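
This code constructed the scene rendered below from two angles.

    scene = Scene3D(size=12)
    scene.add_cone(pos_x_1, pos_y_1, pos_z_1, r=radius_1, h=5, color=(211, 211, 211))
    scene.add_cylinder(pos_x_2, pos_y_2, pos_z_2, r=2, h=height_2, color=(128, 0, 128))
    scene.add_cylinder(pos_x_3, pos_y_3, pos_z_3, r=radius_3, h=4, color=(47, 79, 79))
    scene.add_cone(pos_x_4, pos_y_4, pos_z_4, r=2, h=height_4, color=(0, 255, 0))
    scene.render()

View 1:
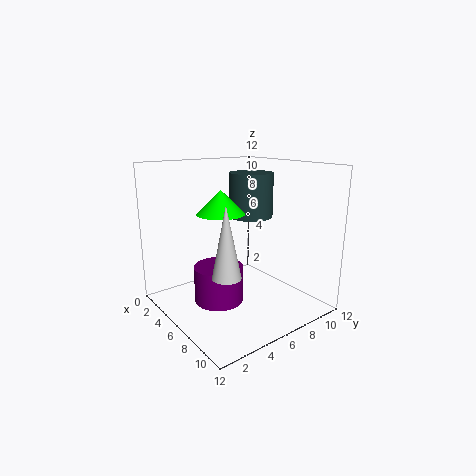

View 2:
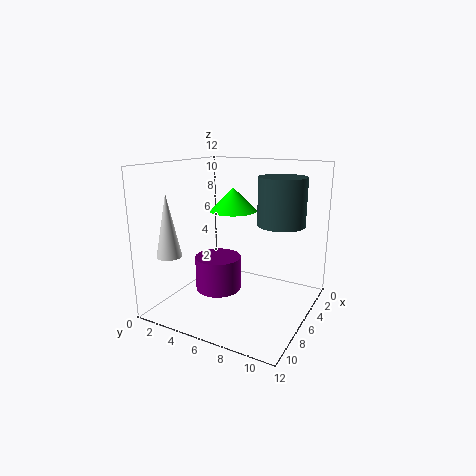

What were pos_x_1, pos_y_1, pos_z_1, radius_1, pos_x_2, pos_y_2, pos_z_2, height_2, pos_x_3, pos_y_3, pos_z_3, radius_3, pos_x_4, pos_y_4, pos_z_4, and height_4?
pos_x_1 = 10
pos_y_1 = 2
pos_z_1 = 5
radius_1 = 1
pos_x_2 = 6
pos_y_2 = 4
pos_z_2 = 1
height_2 = 3
pos_x_3 = 4
pos_y_3 = 9
pos_z_3 = 7
radius_3 = 2
pos_x_4 = 5
pos_y_4 = 5
pos_z_4 = 8
height_4 = 2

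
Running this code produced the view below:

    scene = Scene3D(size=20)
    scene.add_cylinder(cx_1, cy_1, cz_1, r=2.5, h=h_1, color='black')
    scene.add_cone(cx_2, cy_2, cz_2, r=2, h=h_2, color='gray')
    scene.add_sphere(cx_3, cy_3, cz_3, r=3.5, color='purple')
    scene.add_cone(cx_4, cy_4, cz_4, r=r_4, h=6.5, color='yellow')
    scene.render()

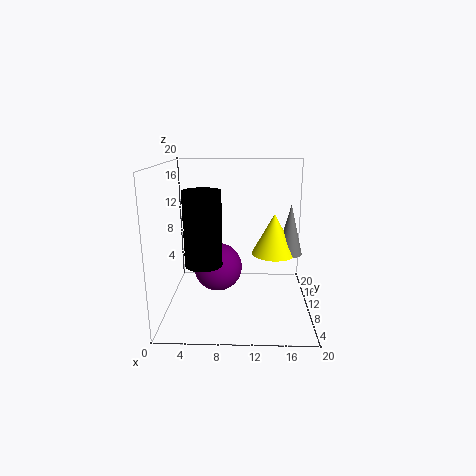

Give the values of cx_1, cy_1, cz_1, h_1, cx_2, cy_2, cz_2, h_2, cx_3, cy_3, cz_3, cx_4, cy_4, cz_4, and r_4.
cx_1 = 5.5
cy_1 = 7.5
cz_1 = 7
h_1 = 10
cx_2 = 18
cy_2 = 16
cz_2 = 5.5
h_2 = 8
cx_3 = 7
cy_3 = 11.5
cz_3 = 5
cx_4 = 15.5
cy_4 = 16
cz_4 = 5.5
r_4 = 3.5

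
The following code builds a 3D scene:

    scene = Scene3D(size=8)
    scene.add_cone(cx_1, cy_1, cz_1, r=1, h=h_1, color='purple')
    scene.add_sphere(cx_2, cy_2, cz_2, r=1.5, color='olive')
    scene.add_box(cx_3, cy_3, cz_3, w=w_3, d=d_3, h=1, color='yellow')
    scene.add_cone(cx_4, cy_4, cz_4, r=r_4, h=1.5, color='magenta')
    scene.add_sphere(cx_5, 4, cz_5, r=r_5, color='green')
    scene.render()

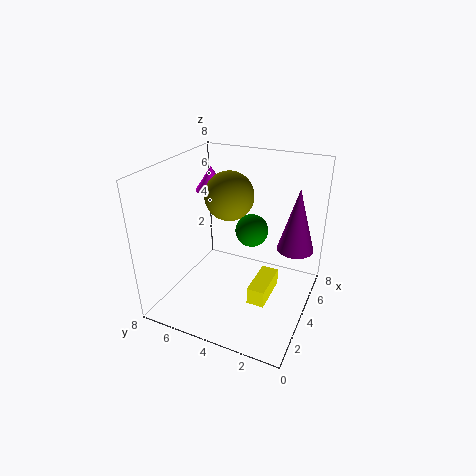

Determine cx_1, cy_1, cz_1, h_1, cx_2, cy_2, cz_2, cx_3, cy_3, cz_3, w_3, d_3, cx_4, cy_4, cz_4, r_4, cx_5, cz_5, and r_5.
cx_1 = 5; cy_1 = 1; cz_1 = 3.5; h_1 = 3.5; cx_2 = 6; cy_2 = 5.5; cz_2 = 5.5; cx_3 = 3; cy_3 = 2; cz_3 = 0.5; w_3 = 2.5; d_3 = 1; cx_4 = 6.5; cy_4 = 7; cz_4 = 5.5; r_4 = 1; cx_5 = 6; cz_5 = 3.5; r_5 = 1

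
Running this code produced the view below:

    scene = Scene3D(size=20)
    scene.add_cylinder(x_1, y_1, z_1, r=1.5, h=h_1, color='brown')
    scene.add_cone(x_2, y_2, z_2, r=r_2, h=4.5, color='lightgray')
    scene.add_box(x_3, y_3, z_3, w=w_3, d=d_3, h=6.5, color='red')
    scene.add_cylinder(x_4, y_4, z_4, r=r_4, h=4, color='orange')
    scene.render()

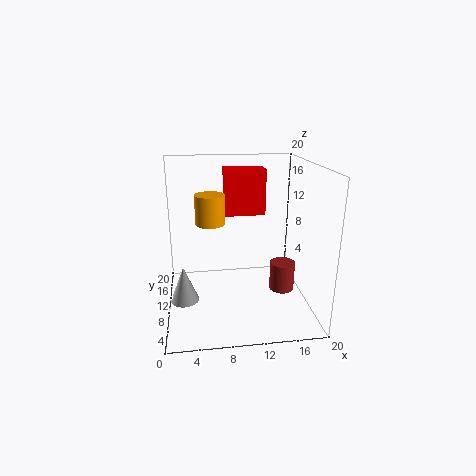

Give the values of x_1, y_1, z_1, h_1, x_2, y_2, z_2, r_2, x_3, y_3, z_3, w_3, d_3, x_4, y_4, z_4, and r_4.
x_1 = 14.5
y_1 = 3.25
z_1 = 5.75
h_1 = 3.5
x_2 = 2.5
y_2 = 4.5
z_2 = 4.25
r_2 = 1.75
x_3 = 8.5
y_3 = 12
z_3 = 12.5
w_3 = 5.75
d_3 = 3.25
x_4 = 6.25
y_4 = 10
z_4 = 12.25
r_4 = 2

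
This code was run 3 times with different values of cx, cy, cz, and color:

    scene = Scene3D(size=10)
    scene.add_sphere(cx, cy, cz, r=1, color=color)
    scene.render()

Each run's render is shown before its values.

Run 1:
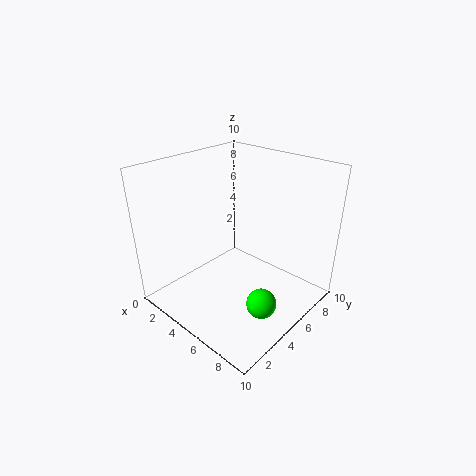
cx = 8
cy = 4
cz = 1.5
color = 'lime'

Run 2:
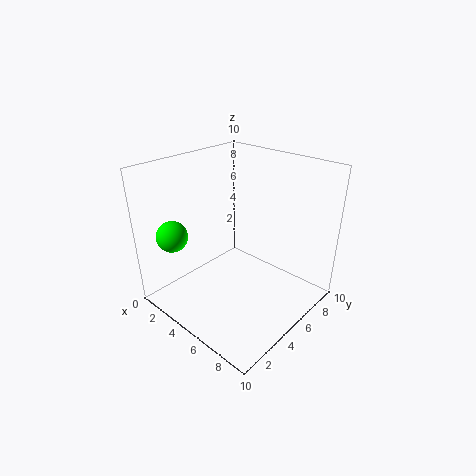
cx = 3
cy = 1
cz = 6
color = 'lime'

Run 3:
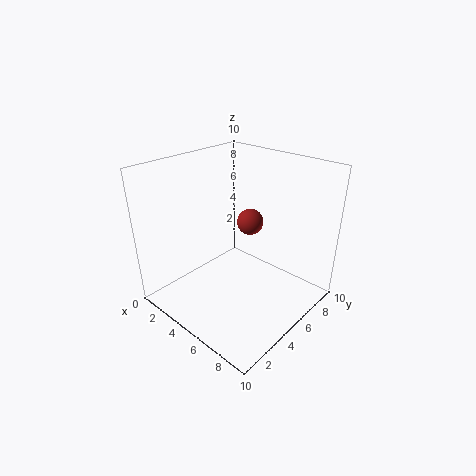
cx = 4
cy = 7.5
cz = 5
color = 'brown'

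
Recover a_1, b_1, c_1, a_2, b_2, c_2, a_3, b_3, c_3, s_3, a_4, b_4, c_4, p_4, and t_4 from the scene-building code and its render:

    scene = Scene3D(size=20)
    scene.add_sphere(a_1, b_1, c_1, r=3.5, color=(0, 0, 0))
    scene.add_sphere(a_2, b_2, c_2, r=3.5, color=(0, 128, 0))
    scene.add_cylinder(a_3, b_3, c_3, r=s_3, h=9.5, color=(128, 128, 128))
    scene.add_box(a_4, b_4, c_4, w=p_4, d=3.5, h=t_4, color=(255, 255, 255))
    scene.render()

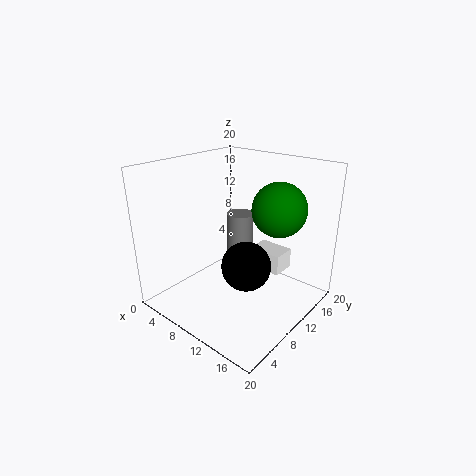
a_1 = 11.5; b_1 = 10; c_1 = 6; a_2 = 15.5; b_2 = 11.5; c_2 = 15; a_3 = 7.5; b_3 = 13.5; c_3 = 2.5; s_3 = 2; a_4 = 9.5; b_4 = 13.5; c_4 = 4; p_4 = 5; t_4 = 3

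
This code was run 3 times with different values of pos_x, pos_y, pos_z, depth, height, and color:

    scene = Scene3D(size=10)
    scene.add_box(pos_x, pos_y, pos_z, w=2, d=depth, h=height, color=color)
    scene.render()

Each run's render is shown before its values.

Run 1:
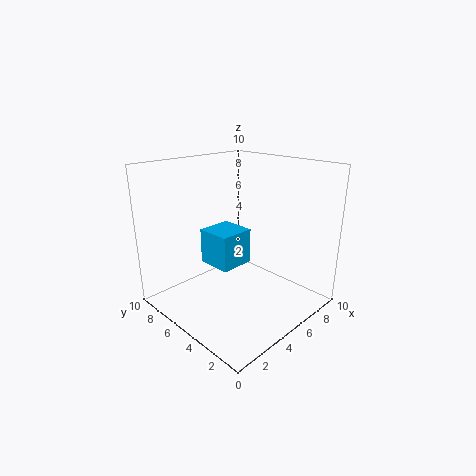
pos_x = 1, pos_y = 2, pos_z = 5, depth = 2, height = 2, color = 'deepskyblue'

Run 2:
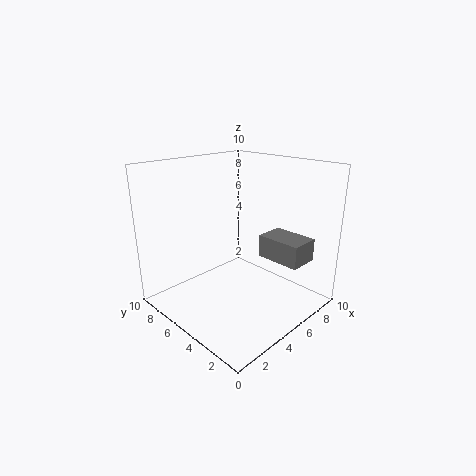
pos_x = 5.5, pos_y = 0.5, pos_z = 4, depth = 3, height = 1.5, color = 'gray'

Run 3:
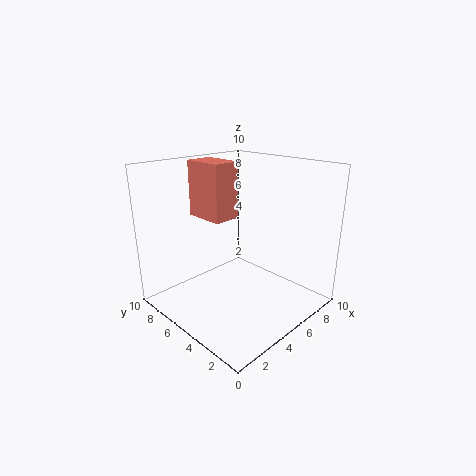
pos_x = 4, pos_y = 6, pos_z = 6, depth = 3, height = 4, color = 'salmon'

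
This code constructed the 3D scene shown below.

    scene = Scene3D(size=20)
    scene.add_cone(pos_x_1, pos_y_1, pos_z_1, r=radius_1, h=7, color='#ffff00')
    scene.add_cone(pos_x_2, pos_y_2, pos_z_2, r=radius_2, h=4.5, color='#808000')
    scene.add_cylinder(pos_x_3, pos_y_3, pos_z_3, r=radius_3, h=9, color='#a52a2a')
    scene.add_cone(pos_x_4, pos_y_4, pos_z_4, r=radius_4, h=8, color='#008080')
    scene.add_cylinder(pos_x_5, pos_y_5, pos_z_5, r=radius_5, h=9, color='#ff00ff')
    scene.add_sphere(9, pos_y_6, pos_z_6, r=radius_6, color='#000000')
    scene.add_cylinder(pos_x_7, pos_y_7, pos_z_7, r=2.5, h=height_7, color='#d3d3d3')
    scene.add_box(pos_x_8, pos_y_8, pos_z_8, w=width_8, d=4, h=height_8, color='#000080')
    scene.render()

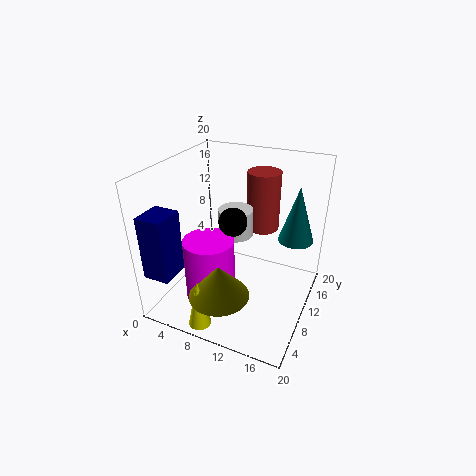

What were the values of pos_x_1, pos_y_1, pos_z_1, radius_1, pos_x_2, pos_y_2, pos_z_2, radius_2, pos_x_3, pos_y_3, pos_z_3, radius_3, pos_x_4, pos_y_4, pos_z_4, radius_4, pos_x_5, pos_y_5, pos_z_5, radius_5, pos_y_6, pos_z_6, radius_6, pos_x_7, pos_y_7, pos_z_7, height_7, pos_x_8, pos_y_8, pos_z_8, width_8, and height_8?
pos_x_1 = 8; pos_y_1 = 2; pos_z_1 = 0.5; radius_1 = 1.5; pos_x_2 = 10; pos_y_2 = 4; pos_z_2 = 4.5; radius_2 = 4; pos_x_3 = 11; pos_y_3 = 17; pos_z_3 = 8.5; radius_3 = 2.5; pos_x_4 = 17; pos_y_4 = 14.5; pos_z_4 = 9; radius_4 = 2.5; pos_x_5 = 7; pos_y_5 = 7; pos_z_5 = 1.5; radius_5 = 3.5; pos_y_6 = 10.5; pos_z_6 = 12; radius_6 = 2; pos_x_7 = 8.5; pos_y_7 = 12.5; pos_z_7 = 9; height_7 = 4; pos_x_8 = 1; pos_y_8 = 0.5; pos_z_8 = 7; width_8 = 3.5; height_8 = 8.5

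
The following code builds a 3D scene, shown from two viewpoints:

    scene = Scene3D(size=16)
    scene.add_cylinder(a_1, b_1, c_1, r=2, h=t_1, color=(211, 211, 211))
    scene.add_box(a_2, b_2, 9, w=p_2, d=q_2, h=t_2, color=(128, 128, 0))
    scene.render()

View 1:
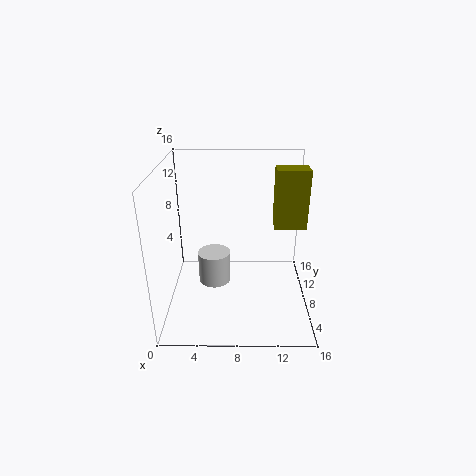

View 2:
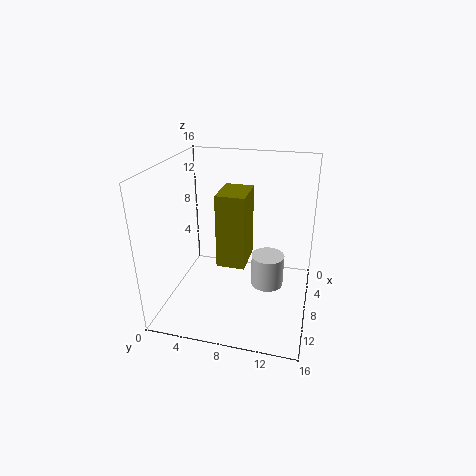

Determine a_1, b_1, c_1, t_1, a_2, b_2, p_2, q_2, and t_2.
a_1 = 5
b_1 = 11
c_1 = 0.5
t_1 = 4
a_2 = 12
b_2 = 8
p_2 = 3.5
q_2 = 2.5
t_2 = 6.5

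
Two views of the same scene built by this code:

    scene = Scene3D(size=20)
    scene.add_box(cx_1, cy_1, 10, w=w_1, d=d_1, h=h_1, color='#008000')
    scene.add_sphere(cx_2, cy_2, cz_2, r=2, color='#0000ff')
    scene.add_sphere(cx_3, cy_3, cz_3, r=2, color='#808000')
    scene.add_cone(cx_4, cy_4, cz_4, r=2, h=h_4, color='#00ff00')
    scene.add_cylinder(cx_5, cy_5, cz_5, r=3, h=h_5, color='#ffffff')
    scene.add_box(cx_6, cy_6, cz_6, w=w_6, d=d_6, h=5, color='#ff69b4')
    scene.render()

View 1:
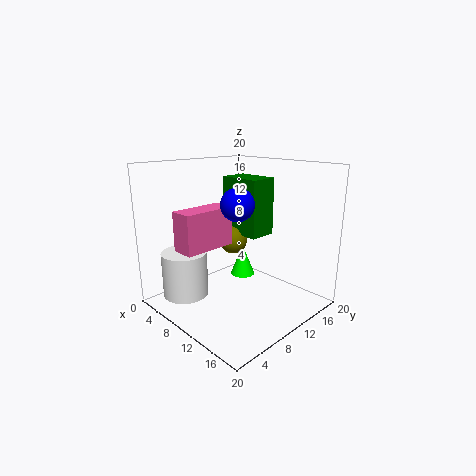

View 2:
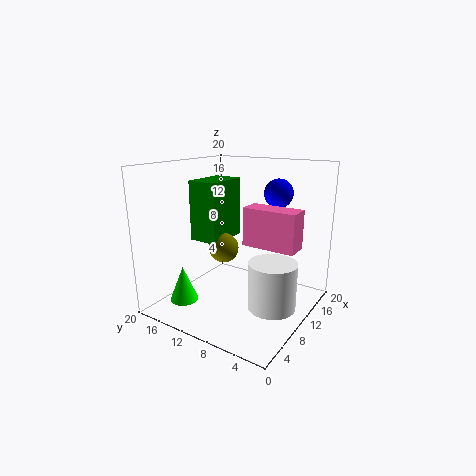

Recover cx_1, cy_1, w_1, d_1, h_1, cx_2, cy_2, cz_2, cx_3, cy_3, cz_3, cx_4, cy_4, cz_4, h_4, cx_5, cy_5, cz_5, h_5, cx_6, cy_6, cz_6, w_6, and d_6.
cx_1 = 6, cy_1 = 11, w_1 = 6, d_1 = 4, h_1 = 8, cx_2 = 14, cy_2 = 6, cz_2 = 16, cx_3 = 8, cy_3 = 11, cz_3 = 9, cx_4 = 5, cy_4 = 16, cz_4 = 1, h_4 = 5, cx_5 = 7, cy_5 = 3, cz_5 = 3, h_5 = 6, cx_6 = 8, cy_6 = 1, cz_6 = 10, w_6 = 3, d_6 = 7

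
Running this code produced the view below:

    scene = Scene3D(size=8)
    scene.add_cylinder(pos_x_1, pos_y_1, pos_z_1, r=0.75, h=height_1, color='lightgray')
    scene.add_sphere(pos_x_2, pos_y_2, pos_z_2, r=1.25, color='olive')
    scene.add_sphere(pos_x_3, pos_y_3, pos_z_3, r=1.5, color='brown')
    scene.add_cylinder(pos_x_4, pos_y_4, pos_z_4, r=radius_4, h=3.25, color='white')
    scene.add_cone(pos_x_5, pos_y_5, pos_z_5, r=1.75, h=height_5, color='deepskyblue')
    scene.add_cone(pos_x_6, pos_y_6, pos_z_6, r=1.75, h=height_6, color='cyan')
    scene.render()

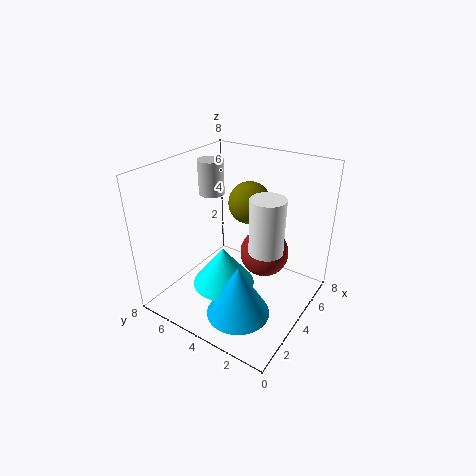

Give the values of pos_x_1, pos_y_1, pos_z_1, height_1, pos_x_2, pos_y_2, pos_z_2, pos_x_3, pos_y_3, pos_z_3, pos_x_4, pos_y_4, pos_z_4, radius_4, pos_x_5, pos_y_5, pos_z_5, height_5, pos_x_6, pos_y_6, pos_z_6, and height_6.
pos_x_1 = 5, pos_y_1 = 6.5, pos_z_1 = 5.75, height_1 = 2, pos_x_2 = 6, pos_y_2 = 4.5, pos_z_2 = 5.25, pos_x_3 = 6.25, pos_y_3 = 3.5, pos_z_3 = 2, pos_x_4 = 5, pos_y_4 = 2.75, pos_z_4 = 3, radius_4 = 1, pos_x_5 = 2.5, pos_y_5 = 3, pos_z_5 = 0.25, height_5 = 3, pos_x_6 = 3.25, pos_y_6 = 4.5, pos_z_6 = 1.25, height_6 = 2.25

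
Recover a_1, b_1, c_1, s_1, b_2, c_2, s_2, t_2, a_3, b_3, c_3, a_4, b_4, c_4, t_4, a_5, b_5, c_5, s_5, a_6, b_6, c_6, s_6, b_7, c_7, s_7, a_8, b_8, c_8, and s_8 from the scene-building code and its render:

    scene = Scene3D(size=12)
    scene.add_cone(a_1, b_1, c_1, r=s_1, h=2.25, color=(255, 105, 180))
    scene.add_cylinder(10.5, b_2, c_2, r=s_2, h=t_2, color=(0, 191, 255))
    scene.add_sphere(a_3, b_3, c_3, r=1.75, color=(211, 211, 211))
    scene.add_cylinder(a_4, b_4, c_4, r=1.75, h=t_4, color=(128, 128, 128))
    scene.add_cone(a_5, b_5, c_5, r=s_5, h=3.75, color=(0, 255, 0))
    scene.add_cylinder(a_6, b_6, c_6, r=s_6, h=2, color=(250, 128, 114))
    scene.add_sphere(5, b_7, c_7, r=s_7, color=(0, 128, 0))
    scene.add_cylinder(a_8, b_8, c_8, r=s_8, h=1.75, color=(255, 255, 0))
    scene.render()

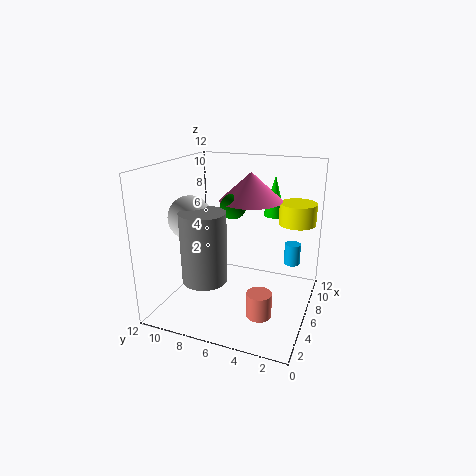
a_1 = 6.25, b_1 = 5, c_1 = 9.25, s_1 = 2.5, b_2 = 2.25, c_2 = 2.25, s_2 = 0.75, t_2 = 2, a_3 = 4, b_3 = 9.25, c_3 = 8, a_4 = 2.75, b_4 = 7.5, c_4 = 3.5, t_4 = 5.5, a_5 = 10.75, b_5 = 4.25, c_5 = 6.75, s_5 = 1, a_6 = 3.5, b_6 = 3.25, c_6 = 0.75, s_6 = 1, b_7 = 6, c_7 = 9, s_7 = 1, a_8 = 7.75, b_8 = 1.5, c_8 = 7.25, s_8 = 1.5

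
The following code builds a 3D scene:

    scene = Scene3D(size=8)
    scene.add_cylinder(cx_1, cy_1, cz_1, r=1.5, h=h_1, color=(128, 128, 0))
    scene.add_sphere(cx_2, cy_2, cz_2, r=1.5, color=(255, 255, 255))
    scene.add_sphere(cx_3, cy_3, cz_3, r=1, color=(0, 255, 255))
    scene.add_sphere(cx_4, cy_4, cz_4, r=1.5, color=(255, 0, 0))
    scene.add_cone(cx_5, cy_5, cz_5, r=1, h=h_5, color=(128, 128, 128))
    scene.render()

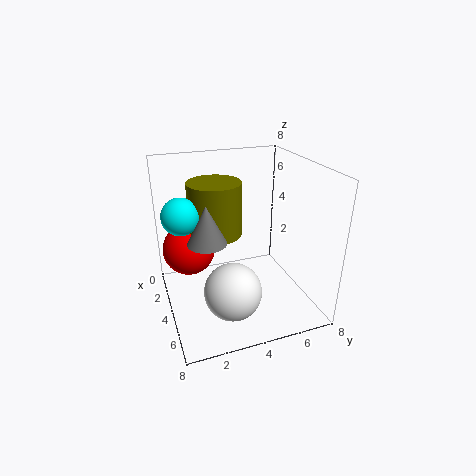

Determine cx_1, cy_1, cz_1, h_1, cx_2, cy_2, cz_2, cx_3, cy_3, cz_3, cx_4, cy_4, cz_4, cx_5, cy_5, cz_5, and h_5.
cx_1 = 3
cy_1 = 3
cz_1 = 4
h_1 = 3
cx_2 = 6
cy_2 = 3
cz_2 = 2
cx_3 = 3.5
cy_3 = 1
cz_3 = 5.5
cx_4 = 2.5
cy_4 = 1.5
cz_4 = 3
cx_5 = 5
cy_5 = 2
cz_5 = 4.5
h_5 = 2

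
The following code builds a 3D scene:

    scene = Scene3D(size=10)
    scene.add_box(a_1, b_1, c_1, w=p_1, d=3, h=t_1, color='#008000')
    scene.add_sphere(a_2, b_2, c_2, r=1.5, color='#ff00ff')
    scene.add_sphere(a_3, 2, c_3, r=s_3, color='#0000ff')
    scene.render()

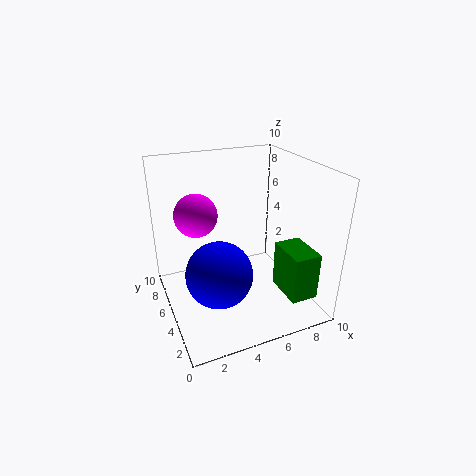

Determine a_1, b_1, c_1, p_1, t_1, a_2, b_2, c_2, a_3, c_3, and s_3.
a_1 = 8
b_1 = 2
c_1 = 0.5
p_1 = 2
t_1 = 3.5
a_2 = 2.5
b_2 = 6.5
c_2 = 6.5
a_3 = 2.5
c_3 = 4.5
s_3 = 2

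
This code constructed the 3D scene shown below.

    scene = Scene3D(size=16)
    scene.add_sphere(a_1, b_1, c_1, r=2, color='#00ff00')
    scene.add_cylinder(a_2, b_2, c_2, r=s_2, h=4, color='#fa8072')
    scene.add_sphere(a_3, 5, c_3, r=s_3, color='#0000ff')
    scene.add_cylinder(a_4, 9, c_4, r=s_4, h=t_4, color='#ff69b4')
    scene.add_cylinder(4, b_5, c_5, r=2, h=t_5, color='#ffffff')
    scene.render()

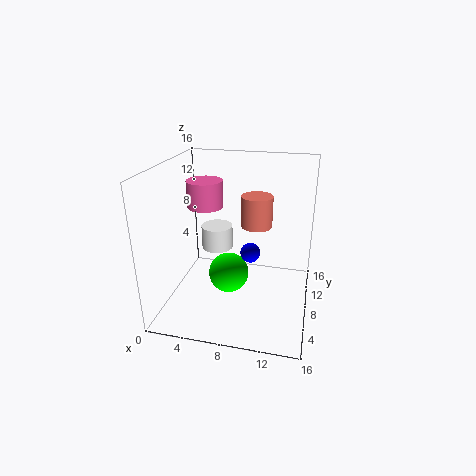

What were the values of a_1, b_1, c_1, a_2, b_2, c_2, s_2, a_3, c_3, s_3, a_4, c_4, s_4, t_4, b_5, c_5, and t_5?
a_1 = 8
b_1 = 4
c_1 = 6
a_2 = 9
b_2 = 14
c_2 = 7
s_2 = 2
a_3 = 10
c_3 = 8
s_3 = 1
a_4 = 4
c_4 = 11
s_4 = 2
t_4 = 3
b_5 = 13
c_5 = 4
t_5 = 3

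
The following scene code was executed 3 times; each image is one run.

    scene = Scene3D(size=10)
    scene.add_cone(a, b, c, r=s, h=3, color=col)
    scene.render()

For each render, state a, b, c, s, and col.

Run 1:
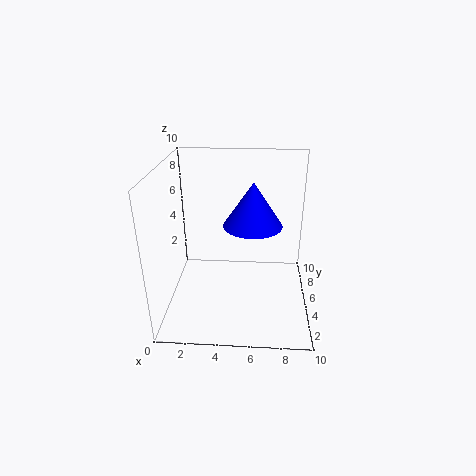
a = 6
b = 5
c = 6
s = 2
col = 'blue'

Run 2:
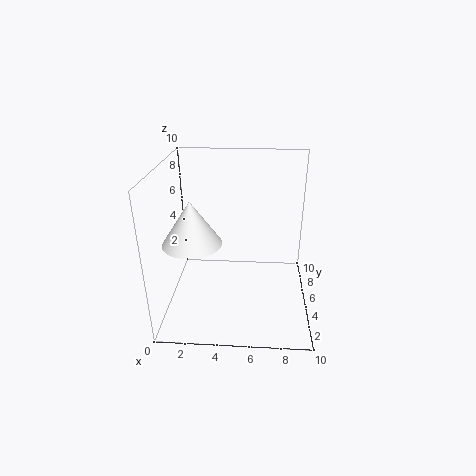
a = 2
b = 4
c = 5
s = 2
col = 'white'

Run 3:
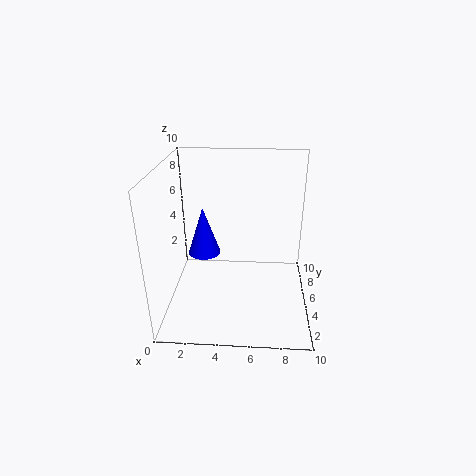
a = 3
b = 3
c = 5
s = 1
col = 'blue'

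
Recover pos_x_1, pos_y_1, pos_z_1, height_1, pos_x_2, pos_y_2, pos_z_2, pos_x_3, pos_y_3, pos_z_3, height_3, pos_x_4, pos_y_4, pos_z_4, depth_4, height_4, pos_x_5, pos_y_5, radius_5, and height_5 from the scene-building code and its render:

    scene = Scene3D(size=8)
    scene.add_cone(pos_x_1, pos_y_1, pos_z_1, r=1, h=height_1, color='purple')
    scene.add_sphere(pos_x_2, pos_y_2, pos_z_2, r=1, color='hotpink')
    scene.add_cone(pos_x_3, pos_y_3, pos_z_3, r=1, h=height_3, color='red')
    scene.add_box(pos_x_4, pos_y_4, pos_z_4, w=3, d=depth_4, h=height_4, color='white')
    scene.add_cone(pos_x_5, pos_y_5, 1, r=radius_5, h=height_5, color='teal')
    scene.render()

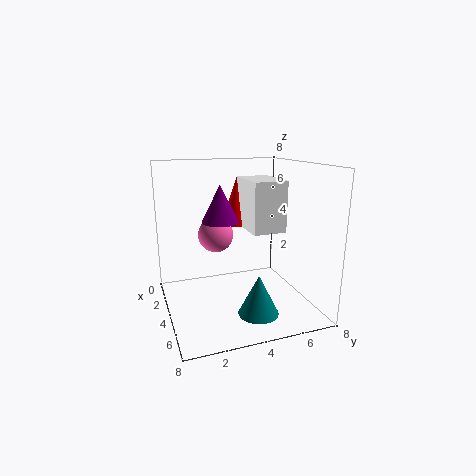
pos_x_1 = 4
pos_y_1 = 3
pos_z_1 = 5
height_1 = 2
pos_x_2 = 3
pos_y_2 = 3
pos_z_2 = 4
pos_x_3 = 1
pos_y_3 = 5
pos_z_3 = 4
height_3 = 3
pos_x_4 = 1
pos_y_4 = 5
pos_z_4 = 4
depth_4 = 2
height_4 = 3
pos_x_5 = 7
pos_y_5 = 4
radius_5 = 1
height_5 = 2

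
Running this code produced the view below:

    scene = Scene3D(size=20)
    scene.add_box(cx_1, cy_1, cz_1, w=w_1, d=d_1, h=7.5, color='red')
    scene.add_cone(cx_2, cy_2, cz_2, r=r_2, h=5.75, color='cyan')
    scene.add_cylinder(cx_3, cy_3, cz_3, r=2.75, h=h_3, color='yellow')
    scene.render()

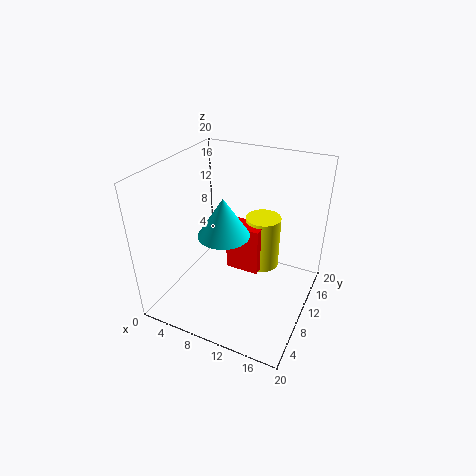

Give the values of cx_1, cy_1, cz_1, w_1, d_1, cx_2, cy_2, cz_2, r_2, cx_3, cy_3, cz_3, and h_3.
cx_1 = 6.5, cy_1 = 13, cz_1 = 2, w_1 = 5.25, d_1 = 3.25, cx_2 = 7.5, cy_2 = 10.5, cz_2 = 9.5, r_2 = 3.75, cx_3 = 11, cy_3 = 17, cz_3 = 1.5, h_3 = 8.5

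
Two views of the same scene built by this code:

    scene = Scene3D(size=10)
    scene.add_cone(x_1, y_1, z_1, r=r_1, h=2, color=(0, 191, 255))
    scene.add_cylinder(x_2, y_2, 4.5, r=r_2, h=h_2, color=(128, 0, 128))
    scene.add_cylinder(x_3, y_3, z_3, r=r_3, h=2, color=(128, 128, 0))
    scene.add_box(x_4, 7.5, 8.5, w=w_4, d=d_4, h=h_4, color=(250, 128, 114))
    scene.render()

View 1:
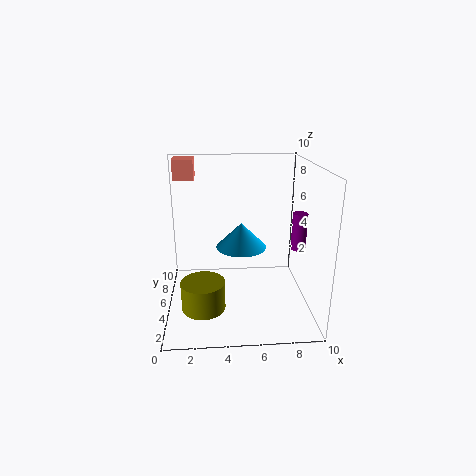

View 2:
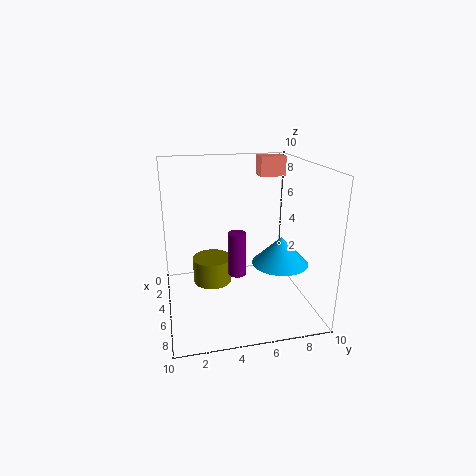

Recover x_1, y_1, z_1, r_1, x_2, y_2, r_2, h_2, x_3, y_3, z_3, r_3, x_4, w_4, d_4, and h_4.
x_1 = 5.5
y_1 = 8
z_1 = 3
r_1 = 2
x_2 = 9
y_2 = 4
r_2 = 0.5
h_2 = 2.5
x_3 = 2.5
y_3 = 3.5
z_3 = 0.5
r_3 = 1.5
x_4 = 0.5
w_4 = 1.5
d_4 = 2
h_4 = 1.5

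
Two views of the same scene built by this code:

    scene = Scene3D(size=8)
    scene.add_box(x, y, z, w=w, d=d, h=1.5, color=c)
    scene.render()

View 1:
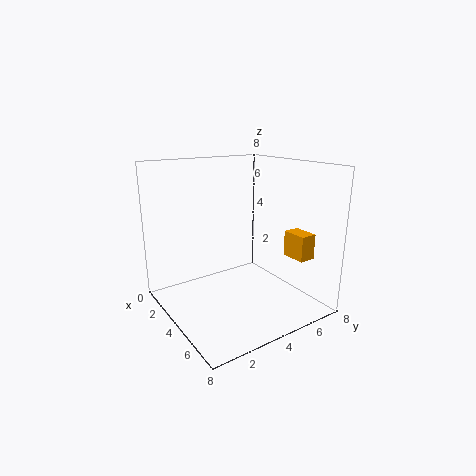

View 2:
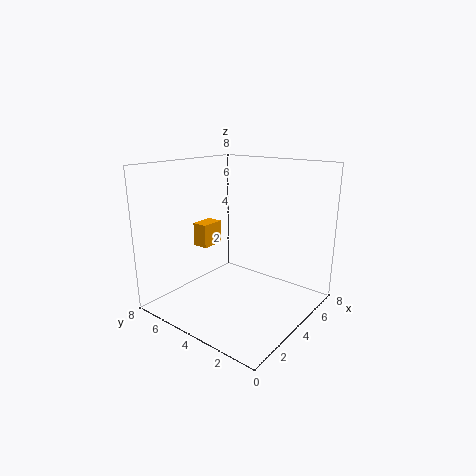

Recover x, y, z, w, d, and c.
x = 4.5; y = 7; z = 2.5; w = 1.5; d = 1; c = 'orange'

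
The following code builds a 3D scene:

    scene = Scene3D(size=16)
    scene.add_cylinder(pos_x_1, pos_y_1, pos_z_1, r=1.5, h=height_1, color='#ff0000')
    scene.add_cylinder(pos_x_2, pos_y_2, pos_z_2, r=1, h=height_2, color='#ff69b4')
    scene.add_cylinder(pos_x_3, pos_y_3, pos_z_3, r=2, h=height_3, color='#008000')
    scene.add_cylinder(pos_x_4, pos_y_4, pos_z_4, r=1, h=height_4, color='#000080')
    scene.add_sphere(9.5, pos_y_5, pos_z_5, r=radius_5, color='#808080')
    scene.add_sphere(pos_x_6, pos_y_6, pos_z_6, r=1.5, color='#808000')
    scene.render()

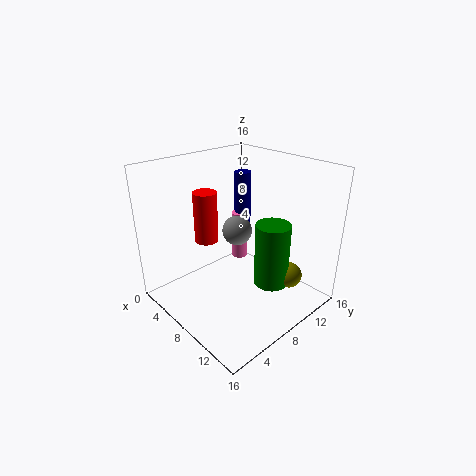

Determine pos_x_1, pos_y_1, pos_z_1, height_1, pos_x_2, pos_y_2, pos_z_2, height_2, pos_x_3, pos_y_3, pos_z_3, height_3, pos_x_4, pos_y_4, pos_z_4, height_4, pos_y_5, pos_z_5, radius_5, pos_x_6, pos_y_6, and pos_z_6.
pos_x_1 = 1.5, pos_y_1 = 8.5, pos_z_1 = 5, height_1 = 6.5, pos_x_2 = 4.5, pos_y_2 = 11.5, pos_z_2 = 3, height_2 = 6, pos_x_3 = 10.5, pos_y_3 = 11, pos_z_3 = 2, height_3 = 7.5, pos_x_4 = 4.5, pos_y_4 = 12, pos_z_4 = 6.5, height_4 = 7.5, pos_y_5 = 6.5, pos_z_5 = 10, radius_5 = 1.5, pos_x_6 = 12, pos_y_6 = 12.5, pos_z_6 = 3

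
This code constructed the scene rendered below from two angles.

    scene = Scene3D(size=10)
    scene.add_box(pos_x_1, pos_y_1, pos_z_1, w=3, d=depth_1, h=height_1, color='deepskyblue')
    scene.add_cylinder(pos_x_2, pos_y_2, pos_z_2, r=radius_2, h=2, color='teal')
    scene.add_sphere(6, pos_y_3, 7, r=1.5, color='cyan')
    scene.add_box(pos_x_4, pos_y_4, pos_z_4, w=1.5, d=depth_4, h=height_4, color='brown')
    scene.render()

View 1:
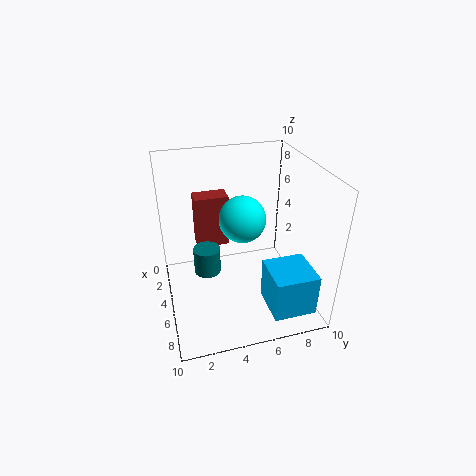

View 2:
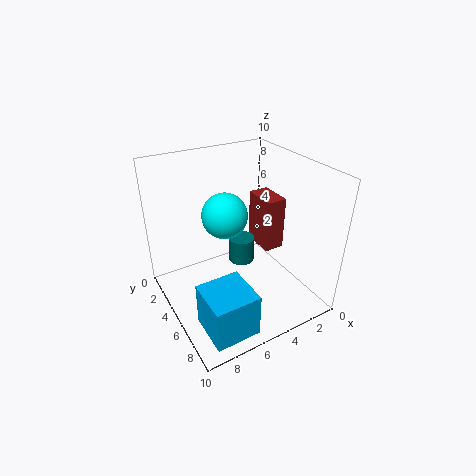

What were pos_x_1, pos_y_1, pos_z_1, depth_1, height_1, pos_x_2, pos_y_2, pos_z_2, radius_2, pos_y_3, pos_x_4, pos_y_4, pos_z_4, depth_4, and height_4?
pos_x_1 = 6; pos_y_1 = 6.5; pos_z_1 = 0.5; depth_1 = 3; height_1 = 3; pos_x_2 = 3.5; pos_y_2 = 3; pos_z_2 = 1.5; radius_2 = 1; pos_y_3 = 5; pos_x_4 = 1; pos_y_4 = 2.5; pos_z_4 = 3; depth_4 = 2.5; height_4 = 4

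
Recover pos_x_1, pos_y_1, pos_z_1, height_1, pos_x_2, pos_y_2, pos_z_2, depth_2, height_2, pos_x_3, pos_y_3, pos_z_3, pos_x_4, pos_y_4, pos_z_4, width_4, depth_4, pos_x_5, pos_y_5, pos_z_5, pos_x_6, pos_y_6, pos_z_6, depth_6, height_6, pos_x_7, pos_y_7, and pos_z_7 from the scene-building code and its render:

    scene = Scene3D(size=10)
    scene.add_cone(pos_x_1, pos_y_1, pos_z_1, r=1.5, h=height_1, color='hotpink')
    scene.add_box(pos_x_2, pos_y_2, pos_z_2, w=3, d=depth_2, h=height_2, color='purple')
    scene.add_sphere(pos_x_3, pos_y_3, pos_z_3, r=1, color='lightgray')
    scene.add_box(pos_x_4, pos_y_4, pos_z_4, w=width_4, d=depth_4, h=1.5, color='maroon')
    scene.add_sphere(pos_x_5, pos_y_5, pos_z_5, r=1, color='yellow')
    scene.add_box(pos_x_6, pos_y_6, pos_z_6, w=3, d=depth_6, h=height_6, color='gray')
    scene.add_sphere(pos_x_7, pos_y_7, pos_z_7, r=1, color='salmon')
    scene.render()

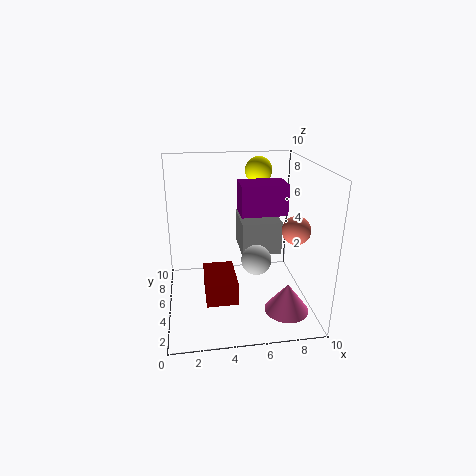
pos_x_1 = 8
pos_y_1 = 2.5
pos_z_1 = 0.5
height_1 = 2
pos_x_2 = 5
pos_y_2 = 3.5
pos_z_2 = 7
depth_2 = 2
height_2 = 2
pos_x_3 = 6
pos_y_3 = 3.5
pos_z_3 = 4
pos_x_4 = 2.5
pos_y_4 = 1.5
pos_z_4 = 2
width_4 = 2
depth_4 = 3
pos_x_5 = 7
pos_y_5 = 8
pos_z_5 = 9
pos_x_6 = 5.5
pos_y_6 = 6
pos_z_6 = 3
depth_6 = 3.5
height_6 = 2.5
pos_x_7 = 9
pos_y_7 = 4.5
pos_z_7 = 5.5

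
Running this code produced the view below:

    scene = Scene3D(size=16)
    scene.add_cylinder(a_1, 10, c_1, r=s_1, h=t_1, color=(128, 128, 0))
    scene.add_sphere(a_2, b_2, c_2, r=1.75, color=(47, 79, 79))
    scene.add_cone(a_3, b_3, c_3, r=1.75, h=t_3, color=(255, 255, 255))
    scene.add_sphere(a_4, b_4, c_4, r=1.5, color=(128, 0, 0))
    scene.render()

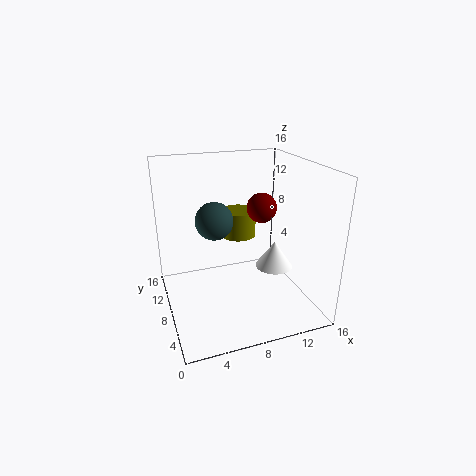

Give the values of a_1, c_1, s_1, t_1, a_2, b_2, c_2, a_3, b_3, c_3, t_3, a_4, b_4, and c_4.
a_1 = 8.75, c_1 = 7.5, s_1 = 2, t_1 = 3, a_2 = 4.25, b_2 = 4, c_2 = 12, a_3 = 9.5, b_3 = 2, c_3 = 7.5, t_3 = 2.5, a_4 = 9.5, b_4 = 5.25, c_4 = 12.25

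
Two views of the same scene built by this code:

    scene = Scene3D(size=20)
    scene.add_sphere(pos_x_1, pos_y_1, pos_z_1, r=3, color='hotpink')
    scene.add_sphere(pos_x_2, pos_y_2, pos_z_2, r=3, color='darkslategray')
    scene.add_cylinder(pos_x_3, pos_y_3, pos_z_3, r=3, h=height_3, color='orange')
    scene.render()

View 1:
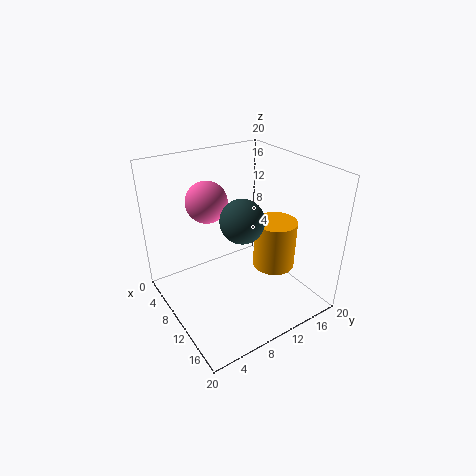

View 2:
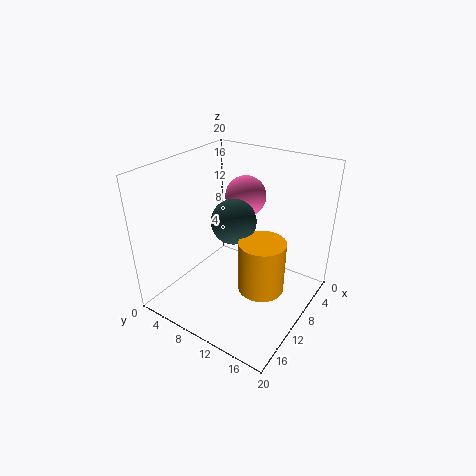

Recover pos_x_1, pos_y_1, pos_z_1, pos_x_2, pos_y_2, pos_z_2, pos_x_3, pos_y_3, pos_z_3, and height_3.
pos_x_1 = 5; pos_y_1 = 8; pos_z_1 = 14; pos_x_2 = 11; pos_y_2 = 10; pos_z_2 = 13; pos_x_3 = 12; pos_y_3 = 15; pos_z_3 = 5; height_3 = 7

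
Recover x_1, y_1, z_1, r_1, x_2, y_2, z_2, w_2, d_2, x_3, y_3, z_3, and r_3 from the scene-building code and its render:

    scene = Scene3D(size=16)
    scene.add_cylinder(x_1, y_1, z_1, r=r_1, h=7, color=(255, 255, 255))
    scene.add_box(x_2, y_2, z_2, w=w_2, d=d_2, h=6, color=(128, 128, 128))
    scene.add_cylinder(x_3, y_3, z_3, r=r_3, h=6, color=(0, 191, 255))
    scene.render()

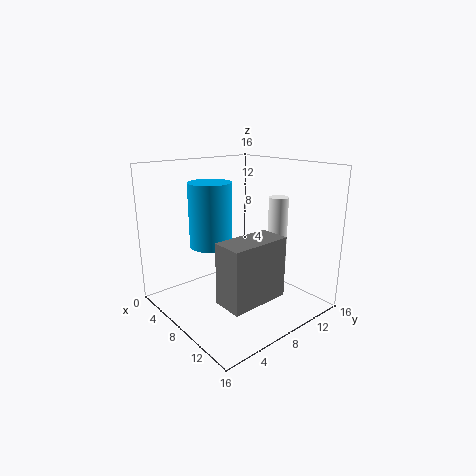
x_1 = 12
y_1 = 10
z_1 = 6
r_1 = 1
x_2 = 12
y_2 = 2
z_2 = 4
w_2 = 3
d_2 = 6
x_3 = 10
y_3 = 3
z_3 = 9
r_3 = 2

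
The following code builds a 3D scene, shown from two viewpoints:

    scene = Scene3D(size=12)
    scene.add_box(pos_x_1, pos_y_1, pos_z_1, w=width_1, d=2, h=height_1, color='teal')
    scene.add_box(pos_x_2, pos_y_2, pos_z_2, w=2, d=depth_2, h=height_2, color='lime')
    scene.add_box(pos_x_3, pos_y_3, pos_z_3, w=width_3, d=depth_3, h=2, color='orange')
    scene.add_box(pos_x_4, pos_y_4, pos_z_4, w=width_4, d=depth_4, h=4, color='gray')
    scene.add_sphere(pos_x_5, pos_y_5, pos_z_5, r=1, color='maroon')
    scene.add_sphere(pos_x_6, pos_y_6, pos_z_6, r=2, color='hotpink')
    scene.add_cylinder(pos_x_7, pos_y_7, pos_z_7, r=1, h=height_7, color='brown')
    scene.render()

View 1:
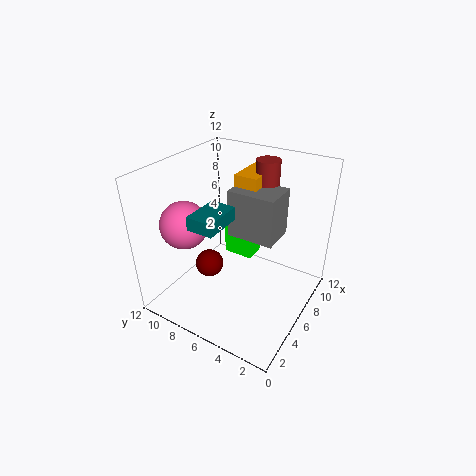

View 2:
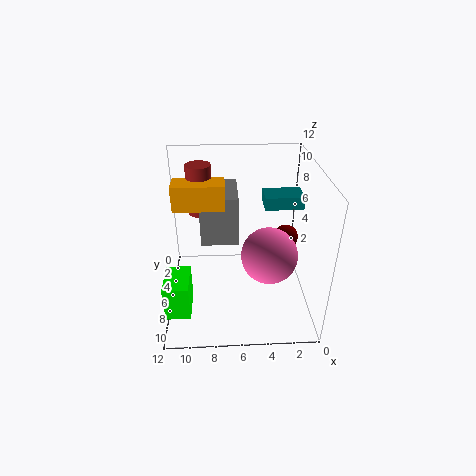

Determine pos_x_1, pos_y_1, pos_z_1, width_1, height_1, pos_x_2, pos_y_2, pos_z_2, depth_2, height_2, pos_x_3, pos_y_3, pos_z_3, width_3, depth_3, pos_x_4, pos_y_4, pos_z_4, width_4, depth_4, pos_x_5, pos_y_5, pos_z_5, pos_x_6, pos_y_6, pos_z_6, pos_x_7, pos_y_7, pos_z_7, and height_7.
pos_x_1 = 1, pos_y_1 = 5, pos_z_1 = 9, width_1 = 3, height_1 = 1, pos_x_2 = 10, pos_y_2 = 7, pos_z_2 = 1, depth_2 = 3, height_2 = 3, pos_x_3 = 7, pos_y_3 = 5, pos_z_3 = 9, width_3 = 4, depth_3 = 2, pos_x_4 = 6, pos_y_4 = 3, pos_z_4 = 6, width_4 = 3, depth_4 = 4, pos_x_5 = 2, pos_y_5 = 6, pos_z_5 = 6, pos_x_6 = 4, pos_y_6 = 10, pos_z_6 = 7, pos_x_7 = 9, pos_y_7 = 5, pos_z_7 = 8, height_7 = 4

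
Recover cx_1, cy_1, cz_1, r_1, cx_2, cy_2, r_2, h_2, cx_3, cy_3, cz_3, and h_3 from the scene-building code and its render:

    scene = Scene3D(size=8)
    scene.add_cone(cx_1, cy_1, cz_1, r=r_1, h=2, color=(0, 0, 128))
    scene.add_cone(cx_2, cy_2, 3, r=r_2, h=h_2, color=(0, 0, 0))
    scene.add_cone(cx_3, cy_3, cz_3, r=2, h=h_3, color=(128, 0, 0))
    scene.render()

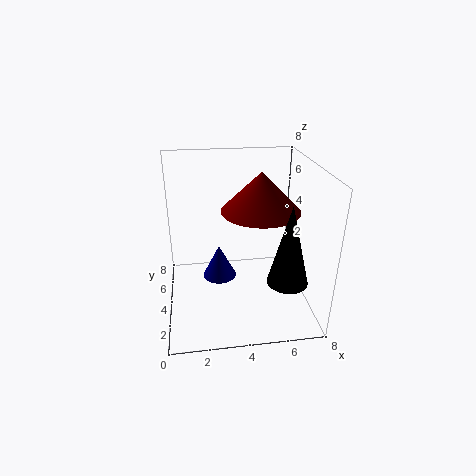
cx_1 = 3, cy_1 = 5, cz_1 = 1, r_1 = 1, cx_2 = 6, cy_2 = 1, r_2 = 1, h_2 = 4, cx_3 = 5, cy_3 = 3, cz_3 = 6, h_3 = 2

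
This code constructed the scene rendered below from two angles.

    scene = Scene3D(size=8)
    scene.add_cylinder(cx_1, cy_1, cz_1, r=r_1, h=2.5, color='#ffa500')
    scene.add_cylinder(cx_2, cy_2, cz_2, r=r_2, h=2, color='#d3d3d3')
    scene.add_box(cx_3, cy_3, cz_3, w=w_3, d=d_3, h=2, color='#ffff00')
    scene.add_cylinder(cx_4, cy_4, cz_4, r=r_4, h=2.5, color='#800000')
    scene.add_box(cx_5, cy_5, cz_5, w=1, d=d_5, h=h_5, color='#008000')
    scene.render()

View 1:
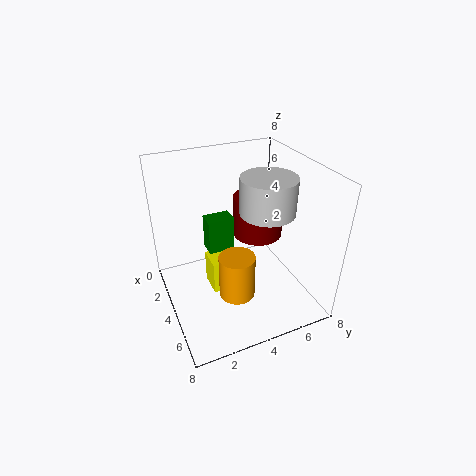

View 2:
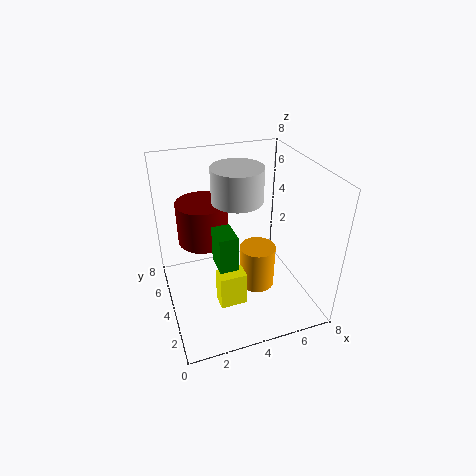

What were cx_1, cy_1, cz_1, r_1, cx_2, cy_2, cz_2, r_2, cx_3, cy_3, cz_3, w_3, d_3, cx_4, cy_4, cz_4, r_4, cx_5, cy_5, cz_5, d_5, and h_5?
cx_1 = 5, cy_1 = 3.5, cz_1 = 1, r_1 = 1, cx_2 = 4.5, cy_2 = 5.5, cz_2 = 5.5, r_2 = 1.5, cx_3 = 2.5, cy_3 = 2.5, cz_3 = 0.5, w_3 = 1.5, d_3 = 1, cx_4 = 2.5, cy_4 = 6, cz_4 = 3, r_4 = 1.5, cx_5 = 2.5, cy_5 = 2.5, cz_5 = 3, d_5 = 1.5, h_5 = 2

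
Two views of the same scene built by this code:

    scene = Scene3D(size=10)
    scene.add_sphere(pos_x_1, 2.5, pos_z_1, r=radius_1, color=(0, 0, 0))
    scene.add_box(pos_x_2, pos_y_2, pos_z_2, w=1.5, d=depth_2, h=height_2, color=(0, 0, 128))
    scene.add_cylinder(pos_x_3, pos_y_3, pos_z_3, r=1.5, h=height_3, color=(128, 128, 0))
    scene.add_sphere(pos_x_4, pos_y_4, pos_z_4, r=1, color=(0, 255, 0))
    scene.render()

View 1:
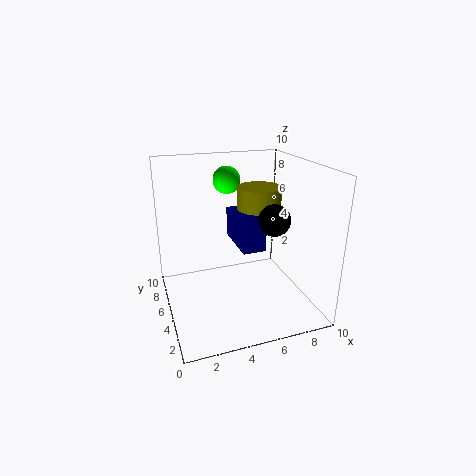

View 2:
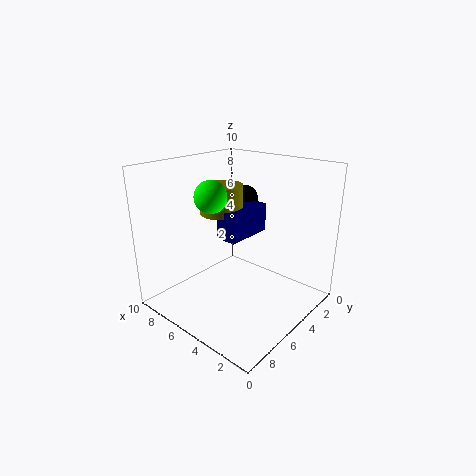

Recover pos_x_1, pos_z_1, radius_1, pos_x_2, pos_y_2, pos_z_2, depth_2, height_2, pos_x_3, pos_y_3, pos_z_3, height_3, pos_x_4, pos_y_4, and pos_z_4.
pos_x_1 = 6.5, pos_z_1 = 7, radius_1 = 1, pos_x_2 = 4.5, pos_y_2 = 2.5, pos_z_2 = 5, depth_2 = 3.5, height_2 = 2, pos_x_3 = 6.5, pos_y_3 = 5, pos_z_3 = 6.5, height_3 = 2, pos_x_4 = 5, pos_y_4 = 7.5, pos_z_4 = 8.5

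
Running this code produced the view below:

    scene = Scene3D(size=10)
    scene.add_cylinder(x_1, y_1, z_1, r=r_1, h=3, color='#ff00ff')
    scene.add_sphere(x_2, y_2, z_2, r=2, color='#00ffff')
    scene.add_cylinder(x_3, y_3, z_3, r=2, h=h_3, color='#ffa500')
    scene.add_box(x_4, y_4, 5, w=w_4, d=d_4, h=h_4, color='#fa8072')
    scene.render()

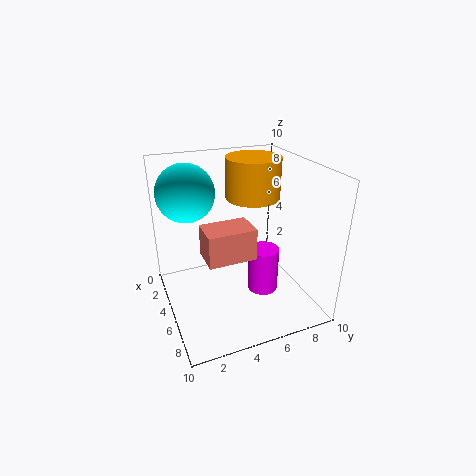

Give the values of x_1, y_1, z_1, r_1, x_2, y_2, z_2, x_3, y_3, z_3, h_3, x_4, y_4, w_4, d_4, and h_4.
x_1 = 7, y_1 = 6, z_1 = 2, r_1 = 1, x_2 = 3, y_2 = 2, z_2 = 8, x_3 = 3, y_3 = 7, z_3 = 7, h_3 = 3, x_4 = 6, y_4 = 2, w_4 = 2, d_4 = 3, h_4 = 2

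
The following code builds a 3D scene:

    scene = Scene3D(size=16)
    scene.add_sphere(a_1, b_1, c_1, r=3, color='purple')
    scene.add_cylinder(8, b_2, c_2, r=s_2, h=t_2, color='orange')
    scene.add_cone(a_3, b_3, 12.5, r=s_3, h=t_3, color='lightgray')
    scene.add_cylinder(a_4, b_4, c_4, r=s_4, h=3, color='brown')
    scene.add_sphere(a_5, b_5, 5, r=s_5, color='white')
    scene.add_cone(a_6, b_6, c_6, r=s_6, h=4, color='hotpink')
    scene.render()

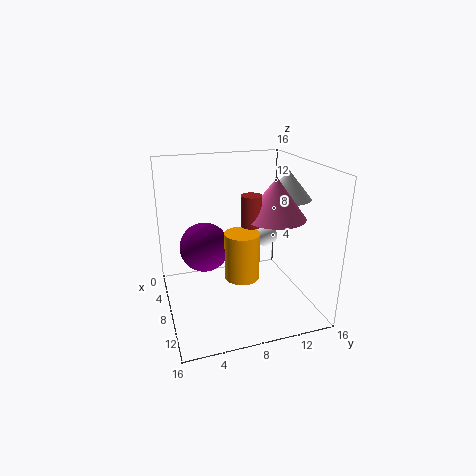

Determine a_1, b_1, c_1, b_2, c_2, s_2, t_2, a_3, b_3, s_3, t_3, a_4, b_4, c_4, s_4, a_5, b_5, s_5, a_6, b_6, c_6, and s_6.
a_1 = 4; b_1 = 5; c_1 = 5.5; b_2 = 8.5; c_2 = 3; s_2 = 2; t_2 = 5.5; a_3 = 9.5; b_3 = 13; s_3 = 2.5; t_3 = 3; a_4 = 12; b_4 = 8; c_4 = 11; s_4 = 1; a_5 = 2; b_5 = 14; s_5 = 1.5; a_6 = 12; b_6 = 10.5; c_6 = 11.5; s_6 = 3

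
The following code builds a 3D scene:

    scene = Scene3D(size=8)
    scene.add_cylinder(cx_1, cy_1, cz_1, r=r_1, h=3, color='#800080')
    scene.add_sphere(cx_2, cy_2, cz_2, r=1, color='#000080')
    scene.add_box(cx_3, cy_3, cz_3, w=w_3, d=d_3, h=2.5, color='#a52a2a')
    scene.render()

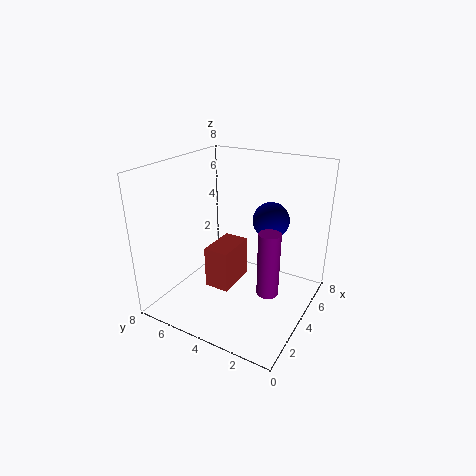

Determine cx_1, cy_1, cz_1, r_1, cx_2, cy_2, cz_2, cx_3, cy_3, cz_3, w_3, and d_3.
cx_1 = 1.5, cy_1 = 1, cz_1 = 3, r_1 = 0.5, cx_2 = 5, cy_2 = 2.5, cz_2 = 5, cx_3 = 3.5, cy_3 = 4.5, cz_3 = 0.5, w_3 = 2.5, d_3 = 1.5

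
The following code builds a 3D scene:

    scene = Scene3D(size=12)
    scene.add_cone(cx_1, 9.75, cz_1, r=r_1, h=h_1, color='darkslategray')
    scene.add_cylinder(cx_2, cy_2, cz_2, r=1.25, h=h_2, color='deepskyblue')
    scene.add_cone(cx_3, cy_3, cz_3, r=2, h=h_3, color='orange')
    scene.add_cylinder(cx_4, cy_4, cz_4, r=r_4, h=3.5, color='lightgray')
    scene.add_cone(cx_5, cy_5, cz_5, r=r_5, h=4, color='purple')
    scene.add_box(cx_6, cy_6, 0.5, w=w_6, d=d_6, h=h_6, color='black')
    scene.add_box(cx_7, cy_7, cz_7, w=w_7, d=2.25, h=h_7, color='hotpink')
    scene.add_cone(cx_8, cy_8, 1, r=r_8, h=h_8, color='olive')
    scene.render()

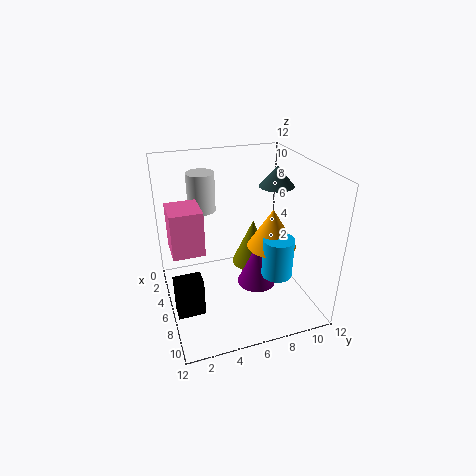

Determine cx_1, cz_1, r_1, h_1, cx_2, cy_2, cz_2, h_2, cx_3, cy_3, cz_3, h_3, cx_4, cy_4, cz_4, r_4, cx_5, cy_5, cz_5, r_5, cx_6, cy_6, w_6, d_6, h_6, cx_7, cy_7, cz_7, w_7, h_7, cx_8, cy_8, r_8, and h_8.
cx_1 = 5
cz_1 = 9.75
r_1 = 1.5
h_1 = 1.75
cx_2 = 8.5
cy_2 = 8.5
cz_2 = 3.5
h_2 = 3.25
cx_3 = 7.25
cy_3 = 8.5
cz_3 = 5.5
h_3 = 3.25
cx_4 = 1.75
cy_4 = 4
cz_4 = 7
r_4 = 1.25
cx_5 = 5.5
cy_5 = 8
cz_5 = 0.75
r_5 = 1.75
cx_6 = 6.5
cy_6 = 0.25
w_6 = 1.5
d_6 = 2.25
h_6 = 3.25
cx_7 = 6.75
cy_7 = 0.25
cz_7 = 7
w_7 = 2.5
h_7 = 3.25
cx_8 = 2.5
cy_8 = 8.75
r_8 = 2
h_8 = 4.5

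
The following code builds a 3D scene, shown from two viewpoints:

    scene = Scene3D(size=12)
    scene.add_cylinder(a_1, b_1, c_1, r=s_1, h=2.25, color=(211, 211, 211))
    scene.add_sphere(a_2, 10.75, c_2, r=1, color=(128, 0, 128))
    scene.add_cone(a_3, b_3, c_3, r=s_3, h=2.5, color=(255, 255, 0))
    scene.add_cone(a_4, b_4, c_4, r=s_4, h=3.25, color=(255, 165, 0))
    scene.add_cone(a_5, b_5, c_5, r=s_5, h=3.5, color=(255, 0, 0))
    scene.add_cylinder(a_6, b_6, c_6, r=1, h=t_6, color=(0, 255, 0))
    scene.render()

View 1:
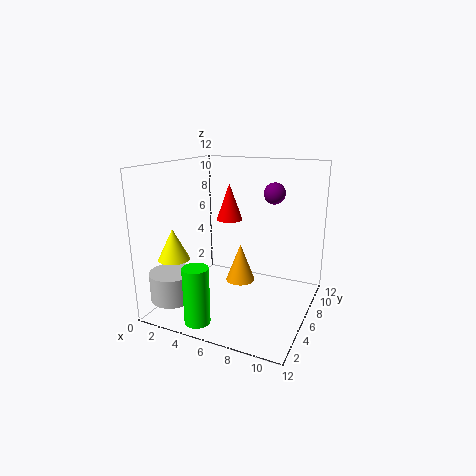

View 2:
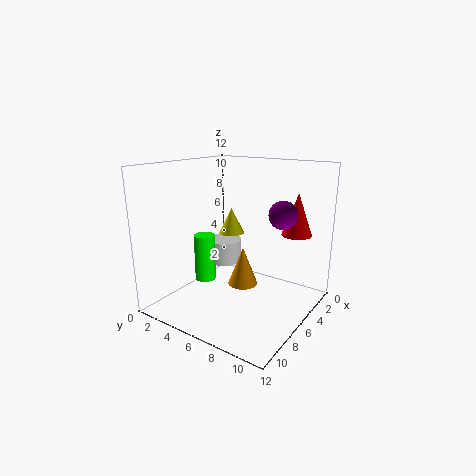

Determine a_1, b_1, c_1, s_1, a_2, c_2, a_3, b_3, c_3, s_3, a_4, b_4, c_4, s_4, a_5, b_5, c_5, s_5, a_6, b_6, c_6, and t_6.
a_1 = 2.25
b_1 = 1.75
c_1 = 1.75
s_1 = 1.75
a_2 = 7.5
c_2 = 9
a_3 = 2
b_3 = 2.5
c_3 = 4.75
s_3 = 1.25
a_4 = 6
b_4 = 6.5
c_4 = 2
s_4 = 1.25
a_5 = 3.25
b_5 = 10
c_5 = 6.25
s_5 = 1.25
a_6 = 4.75
b_6 = 1.25
c_6 = 0.5
t_6 = 4.5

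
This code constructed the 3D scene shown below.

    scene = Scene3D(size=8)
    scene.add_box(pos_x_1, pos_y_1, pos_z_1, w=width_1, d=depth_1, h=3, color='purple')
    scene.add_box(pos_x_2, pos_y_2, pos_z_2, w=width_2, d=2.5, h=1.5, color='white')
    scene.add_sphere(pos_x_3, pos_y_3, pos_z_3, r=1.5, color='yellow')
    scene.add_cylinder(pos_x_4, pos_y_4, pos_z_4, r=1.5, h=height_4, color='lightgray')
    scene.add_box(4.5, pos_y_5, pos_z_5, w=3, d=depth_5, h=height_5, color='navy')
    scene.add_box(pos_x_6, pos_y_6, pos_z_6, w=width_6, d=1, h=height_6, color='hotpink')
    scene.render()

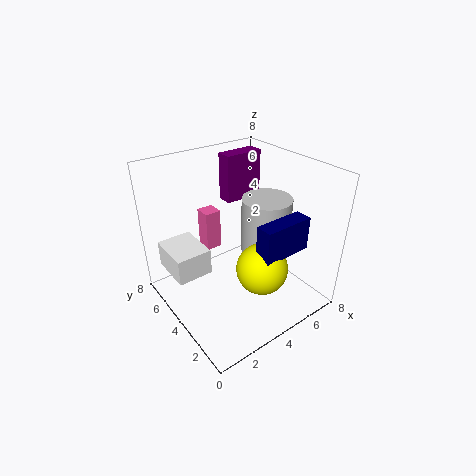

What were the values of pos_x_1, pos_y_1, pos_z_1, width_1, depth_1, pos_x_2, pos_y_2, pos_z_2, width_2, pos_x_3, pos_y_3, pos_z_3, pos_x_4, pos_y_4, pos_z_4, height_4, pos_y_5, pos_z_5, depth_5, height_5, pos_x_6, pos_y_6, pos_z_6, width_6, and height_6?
pos_x_1 = 5.5
pos_y_1 = 7
pos_z_1 = 4.5
width_1 = 2.5
depth_1 = 1
pos_x_2 = 0.5
pos_y_2 = 4.5
pos_z_2 = 2
width_2 = 2
pos_x_3 = 5
pos_y_3 = 3
pos_z_3 = 2
pos_x_4 = 6.5
pos_y_4 = 4.5
pos_z_4 = 2
height_4 = 3.5
pos_y_5 = 2
pos_z_5 = 3
depth_5 = 1
height_5 = 2
pos_x_6 = 3.5
pos_y_6 = 6.5
pos_z_6 = 2
width_6 = 1
height_6 = 2.5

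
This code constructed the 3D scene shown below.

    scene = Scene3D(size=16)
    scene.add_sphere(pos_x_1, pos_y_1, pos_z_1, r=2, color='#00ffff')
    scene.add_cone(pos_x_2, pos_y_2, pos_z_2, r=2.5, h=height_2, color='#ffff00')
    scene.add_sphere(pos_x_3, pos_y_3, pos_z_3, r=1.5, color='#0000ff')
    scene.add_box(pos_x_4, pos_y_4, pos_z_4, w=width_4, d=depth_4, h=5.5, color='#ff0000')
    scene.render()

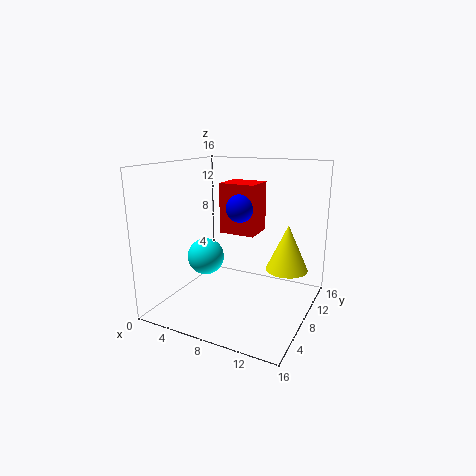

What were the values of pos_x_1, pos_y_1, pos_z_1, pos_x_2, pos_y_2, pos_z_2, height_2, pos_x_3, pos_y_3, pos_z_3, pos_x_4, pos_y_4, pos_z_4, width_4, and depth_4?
pos_x_1 = 5
pos_y_1 = 6
pos_z_1 = 6
pos_x_2 = 12.5
pos_y_2 = 12
pos_z_2 = 3.5
height_2 = 5.5
pos_x_3 = 8.5
pos_y_3 = 7.5
pos_z_3 = 11.5
pos_x_4 = 6
pos_y_4 = 7.5
pos_z_4 = 8.5
width_4 = 4
depth_4 = 3.5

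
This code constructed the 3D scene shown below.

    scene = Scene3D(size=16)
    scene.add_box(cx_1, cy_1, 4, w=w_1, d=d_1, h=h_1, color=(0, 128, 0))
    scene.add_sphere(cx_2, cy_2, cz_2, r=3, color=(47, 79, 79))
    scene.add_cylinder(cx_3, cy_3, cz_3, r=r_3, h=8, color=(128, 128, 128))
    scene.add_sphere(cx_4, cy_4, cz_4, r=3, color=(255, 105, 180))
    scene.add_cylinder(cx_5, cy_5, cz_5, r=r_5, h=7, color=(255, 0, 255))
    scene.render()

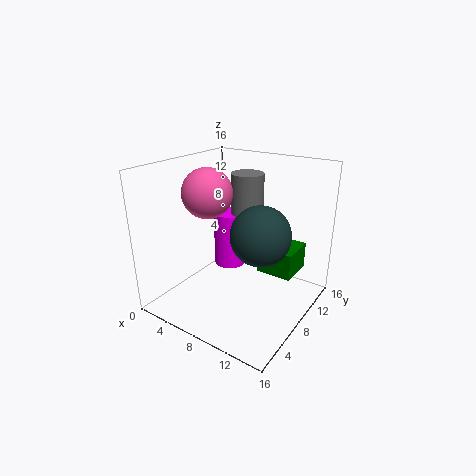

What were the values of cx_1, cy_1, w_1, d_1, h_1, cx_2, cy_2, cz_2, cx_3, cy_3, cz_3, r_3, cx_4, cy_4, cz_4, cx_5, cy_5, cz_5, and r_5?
cx_1 = 10; cy_1 = 9; w_1 = 4; d_1 = 4; h_1 = 3; cx_2 = 12; cy_2 = 6; cz_2 = 10; cx_3 = 6; cy_3 = 13; cz_3 = 6; r_3 = 2; cx_4 = 3; cy_4 = 9; cz_4 = 12; cx_5 = 4; cy_5 = 12; cz_5 = 2; r_5 = 2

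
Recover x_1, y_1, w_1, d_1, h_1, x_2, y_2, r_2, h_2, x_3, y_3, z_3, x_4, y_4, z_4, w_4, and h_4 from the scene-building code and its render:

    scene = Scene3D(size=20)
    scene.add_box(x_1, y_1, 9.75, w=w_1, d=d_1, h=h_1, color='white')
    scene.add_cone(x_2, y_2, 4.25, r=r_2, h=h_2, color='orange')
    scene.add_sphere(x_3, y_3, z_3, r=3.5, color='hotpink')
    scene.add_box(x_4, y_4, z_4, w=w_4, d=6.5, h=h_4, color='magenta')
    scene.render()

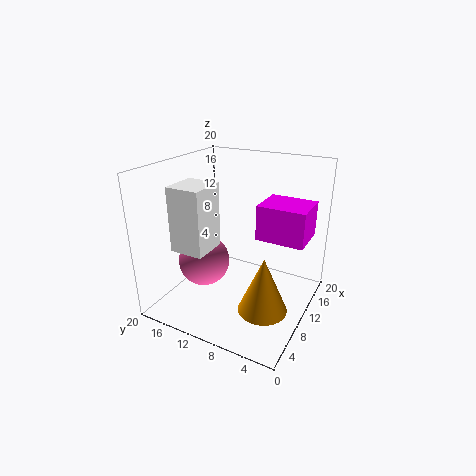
x_1 = 3; y_1 = 11.5; w_1 = 4.75; d_1 = 4.5; h_1 = 8.5; x_2 = 4.25; y_2 = 3.5; r_2 = 3; h_2 = 7; x_3 = 7; y_3 = 13.75; z_3 = 7; x_4 = 9.75; y_4 = 0.75; z_4 = 10.5; w_4 = 5.5; h_4 = 4.75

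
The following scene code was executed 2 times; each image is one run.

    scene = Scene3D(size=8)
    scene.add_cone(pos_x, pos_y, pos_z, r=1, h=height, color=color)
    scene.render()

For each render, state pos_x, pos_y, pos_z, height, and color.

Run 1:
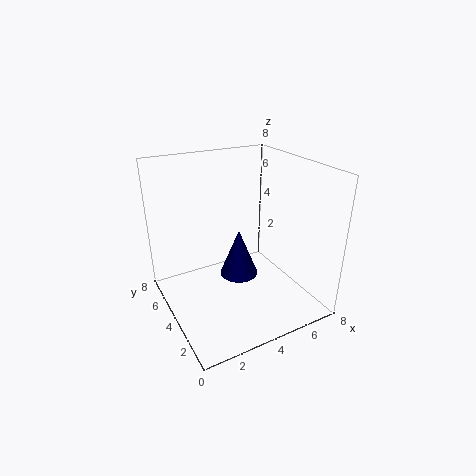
pos_x = 3.5, pos_y = 3, pos_z = 2.5, height = 2.5, color = 'navy'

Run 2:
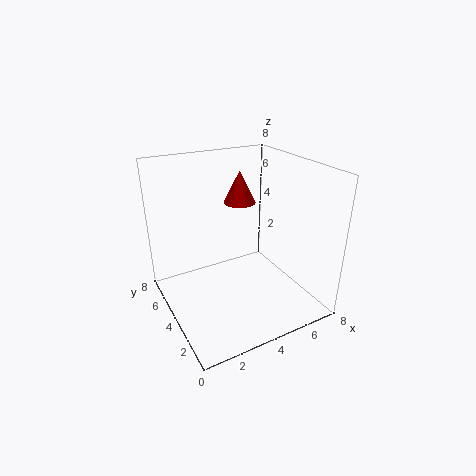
pos_x = 5.5, pos_y = 6.5, pos_z = 5, height = 2, color = 'red'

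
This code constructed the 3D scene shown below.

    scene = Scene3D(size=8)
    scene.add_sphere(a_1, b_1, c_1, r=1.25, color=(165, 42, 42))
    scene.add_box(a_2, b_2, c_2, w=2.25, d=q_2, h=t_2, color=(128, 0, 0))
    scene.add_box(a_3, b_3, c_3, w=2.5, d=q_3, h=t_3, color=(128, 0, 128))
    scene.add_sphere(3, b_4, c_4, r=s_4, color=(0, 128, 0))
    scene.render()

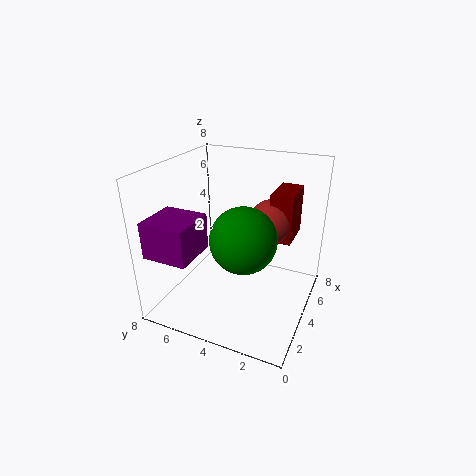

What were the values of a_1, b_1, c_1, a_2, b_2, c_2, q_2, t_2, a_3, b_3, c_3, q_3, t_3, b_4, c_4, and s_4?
a_1 = 5.25; b_1 = 2.5; c_1 = 4.75; a_2 = 4.75; b_2 = 1.25; c_2 = 3.75; q_2 = 1.25; t_2 = 2.75; a_3 = 0.75; b_3 = 5.5; c_3 = 3.5; q_3 = 2.5; t_3 = 2; b_4 = 3.25; c_4 = 4.5; s_4 = 1.75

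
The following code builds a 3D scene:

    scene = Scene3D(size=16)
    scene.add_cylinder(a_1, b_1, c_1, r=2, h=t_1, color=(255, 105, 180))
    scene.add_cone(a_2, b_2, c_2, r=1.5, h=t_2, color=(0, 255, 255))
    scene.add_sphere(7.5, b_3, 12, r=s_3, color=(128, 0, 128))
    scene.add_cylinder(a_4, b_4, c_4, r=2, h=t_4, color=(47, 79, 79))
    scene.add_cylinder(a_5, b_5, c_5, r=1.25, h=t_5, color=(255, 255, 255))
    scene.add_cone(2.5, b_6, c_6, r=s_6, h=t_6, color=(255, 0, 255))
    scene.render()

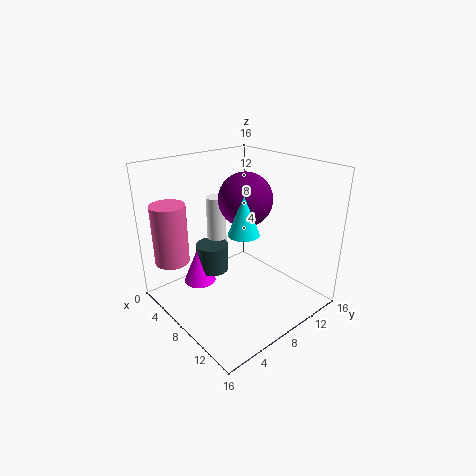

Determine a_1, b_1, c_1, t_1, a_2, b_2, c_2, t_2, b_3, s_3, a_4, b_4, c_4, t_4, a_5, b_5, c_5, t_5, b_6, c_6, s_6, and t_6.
a_1 = 2.25; b_1 = 2.75; c_1 = 4.5; t_1 = 7; a_2 = 12; b_2 = 5.25; c_2 = 10.75; t_2 = 3.75; b_3 = 9.5; s_3 = 3; a_4 = 3; b_4 = 8; c_4 = 1.75; t_4 = 3.5; a_5 = 1.75; b_5 = 9.75; c_5 = 3.75; t_5 = 7; b_6 = 6.25; c_6 = 0.5; s_6 = 2; t_6 = 4.75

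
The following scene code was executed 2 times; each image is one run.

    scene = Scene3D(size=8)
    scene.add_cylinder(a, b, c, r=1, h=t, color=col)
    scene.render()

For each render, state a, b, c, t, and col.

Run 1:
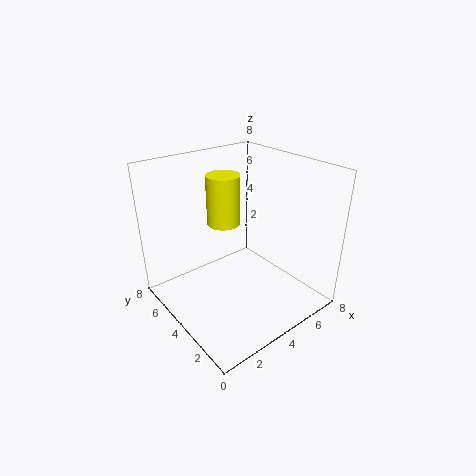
a = 4.5, b = 6, c = 4, t = 3, col = 'yellow'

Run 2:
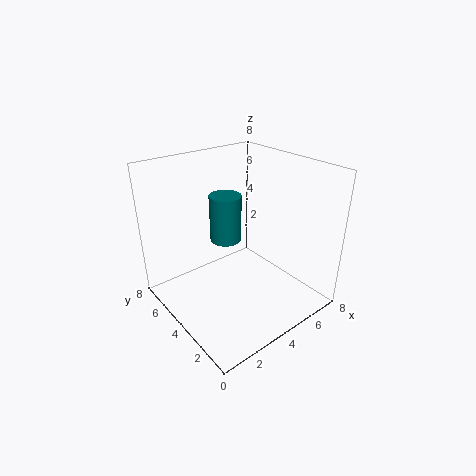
a = 5, b = 6.5, c = 2.5, t = 3, col = 'teal'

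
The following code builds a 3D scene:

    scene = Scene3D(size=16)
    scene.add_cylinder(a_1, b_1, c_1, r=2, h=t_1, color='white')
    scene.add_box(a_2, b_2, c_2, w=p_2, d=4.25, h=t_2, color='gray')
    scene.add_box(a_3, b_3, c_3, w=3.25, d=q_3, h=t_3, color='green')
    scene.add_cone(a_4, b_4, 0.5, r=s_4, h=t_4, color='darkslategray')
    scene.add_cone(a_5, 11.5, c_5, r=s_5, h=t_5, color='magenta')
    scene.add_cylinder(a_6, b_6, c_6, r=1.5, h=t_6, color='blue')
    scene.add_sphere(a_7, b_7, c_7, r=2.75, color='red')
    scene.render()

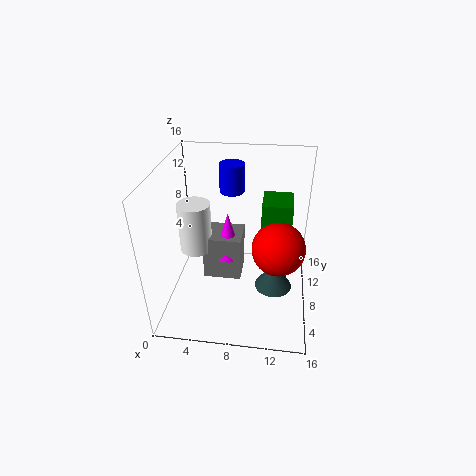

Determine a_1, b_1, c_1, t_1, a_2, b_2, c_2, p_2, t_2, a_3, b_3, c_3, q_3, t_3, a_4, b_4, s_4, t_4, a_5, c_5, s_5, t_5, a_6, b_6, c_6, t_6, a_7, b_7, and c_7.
a_1 = 2.25; b_1 = 11; c_1 = 4; t_1 = 6.25; a_2 = 3.25; b_2 = 10; c_2 = 0.25; p_2 = 4.75; t_2 = 5.75; a_3 = 10.5; b_3 = 7.75; c_3 = 9; q_3 = 3.75; t_3 = 3.25; a_4 = 12.25; b_4 = 9.25; s_4 = 2.25; t_4 = 3.5; a_5 = 6.25; c_5 = 3; s_5 = 1.75; t_5 = 6; a_6 = 6.5; b_6 = 13.5; c_6 = 11; t_6 = 3.5; a_7 = 12.5; b_7 = 5.75; c_7 = 8.5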